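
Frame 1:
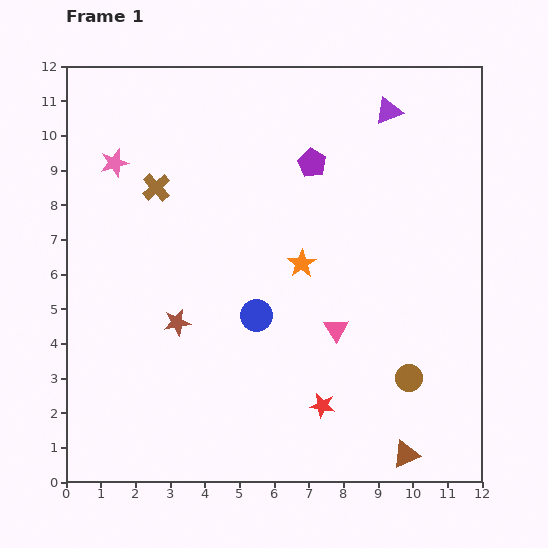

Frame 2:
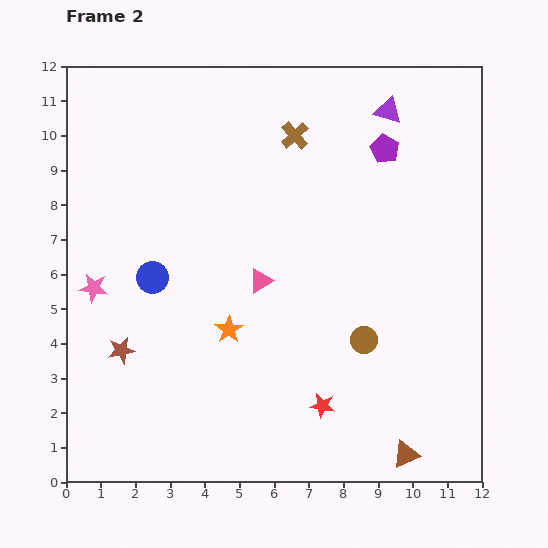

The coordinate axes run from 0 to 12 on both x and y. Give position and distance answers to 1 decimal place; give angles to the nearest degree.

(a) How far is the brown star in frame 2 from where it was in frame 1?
1.8

The brown star moved from (3.2, 4.6) to (1.6, 3.8), a distance of √(1.6² + 0.8²) ≈ 1.8.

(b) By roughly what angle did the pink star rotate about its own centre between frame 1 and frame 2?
24° clockwise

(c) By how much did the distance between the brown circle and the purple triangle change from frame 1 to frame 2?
-1.1

Distance in frame 1: 7.7. Distance in frame 2: 6.6.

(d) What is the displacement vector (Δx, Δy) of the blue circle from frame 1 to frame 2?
(-3.0, 1.1)

The blue circle was at (5.5, 4.8) in frame 1 and (2.5, 5.9) in frame 2.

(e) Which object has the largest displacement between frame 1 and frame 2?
the brown cross

(moved 4.3; next 3.6)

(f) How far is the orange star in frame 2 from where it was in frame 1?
2.8

The orange star moved from (6.8, 6.3) to (4.7, 4.4), a distance of √(2.1² + 1.9²) ≈ 2.8.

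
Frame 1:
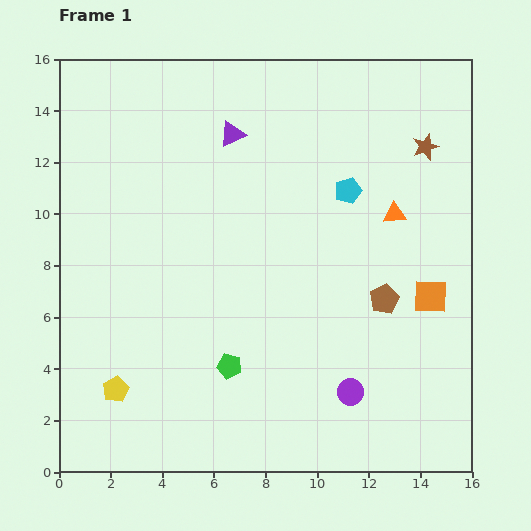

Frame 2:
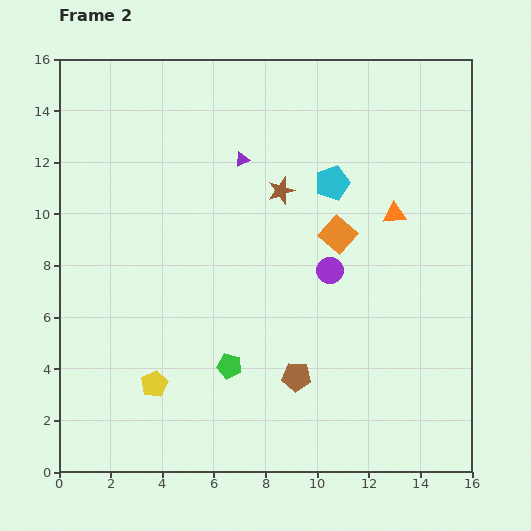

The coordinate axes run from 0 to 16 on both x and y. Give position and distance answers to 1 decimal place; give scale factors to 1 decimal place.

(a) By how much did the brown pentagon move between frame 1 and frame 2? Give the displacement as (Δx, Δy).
(-3.4, -3.0)

The brown pentagon was at (12.6, 6.7) in frame 1 and (9.2, 3.7) in frame 2.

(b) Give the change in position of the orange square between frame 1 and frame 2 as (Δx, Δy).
(-3.6, 2.4)

The orange square was at (14.4, 6.8) in frame 1 and (10.8, 9.2) in frame 2.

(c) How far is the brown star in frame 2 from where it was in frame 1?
5.9

The brown star moved from (14.2, 12.6) to (8.6, 10.9), a distance of √(5.6² + 1.7²) ≈ 5.9.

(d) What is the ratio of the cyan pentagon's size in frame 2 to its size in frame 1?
1.3×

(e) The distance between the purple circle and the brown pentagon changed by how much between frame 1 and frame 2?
+0.5

Distance in frame 1: 3.8. Distance in frame 2: 4.3.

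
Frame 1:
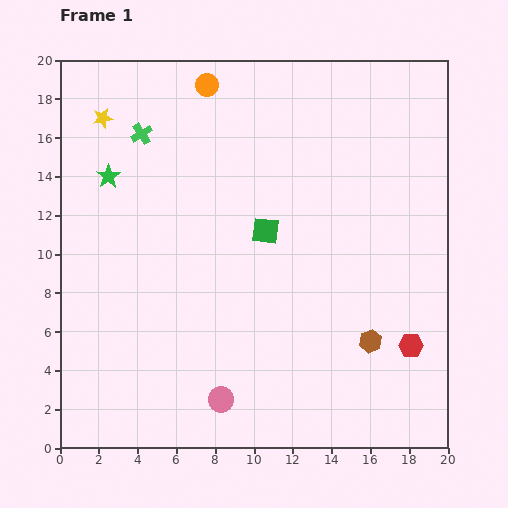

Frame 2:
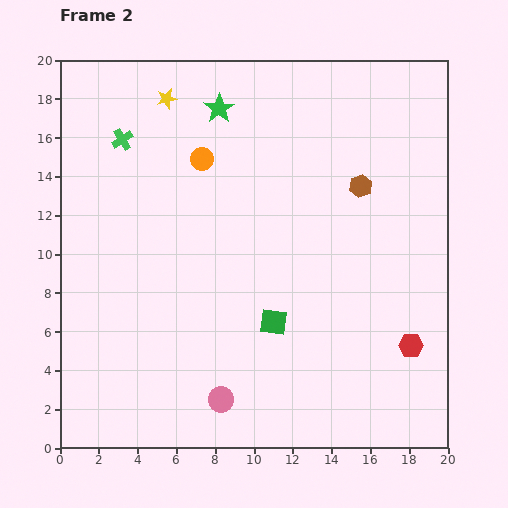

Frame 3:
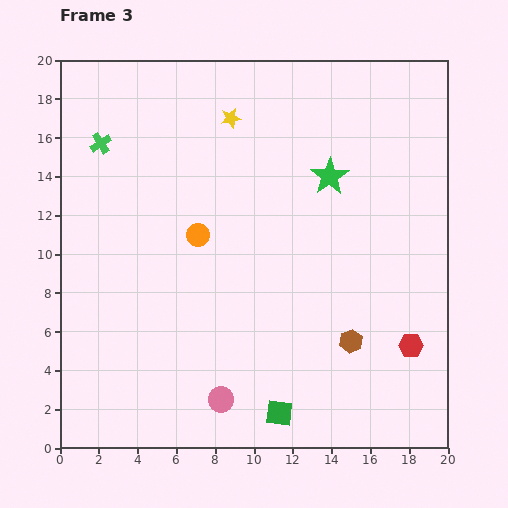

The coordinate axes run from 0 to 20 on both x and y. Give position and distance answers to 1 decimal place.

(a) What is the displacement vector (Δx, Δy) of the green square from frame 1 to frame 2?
(0.4, -4.7)

The green square was at (10.6, 11.2) in frame 1 and (11.0, 6.5) in frame 2.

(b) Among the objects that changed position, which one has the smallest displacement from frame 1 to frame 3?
the brown hexagon

(moved 1.0)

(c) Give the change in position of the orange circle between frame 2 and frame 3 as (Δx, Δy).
(-0.2, -3.9)

The orange circle was at (7.3, 14.9) in frame 2 and (7.1, 11.0) in frame 3.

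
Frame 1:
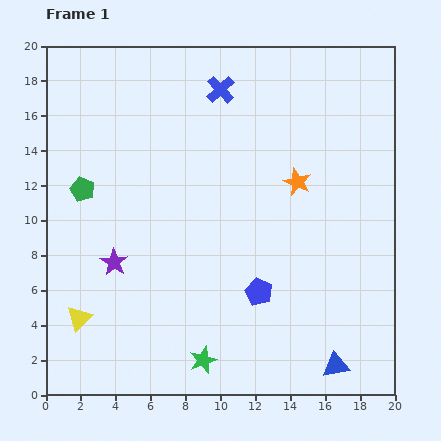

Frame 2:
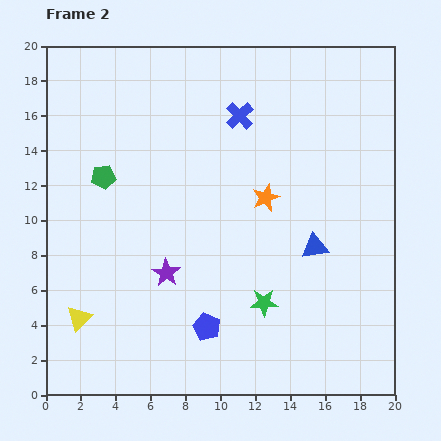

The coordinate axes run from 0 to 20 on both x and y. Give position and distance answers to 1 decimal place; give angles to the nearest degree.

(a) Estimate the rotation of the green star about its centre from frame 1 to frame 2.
19° clockwise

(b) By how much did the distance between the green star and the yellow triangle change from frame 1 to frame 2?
+3.1

Distance in frame 1: 7.5. Distance in frame 2: 10.6.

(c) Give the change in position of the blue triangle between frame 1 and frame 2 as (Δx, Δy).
(-1.2, 6.8)

The blue triangle was at (16.6, 1.7) in frame 1 and (15.4, 8.5) in frame 2.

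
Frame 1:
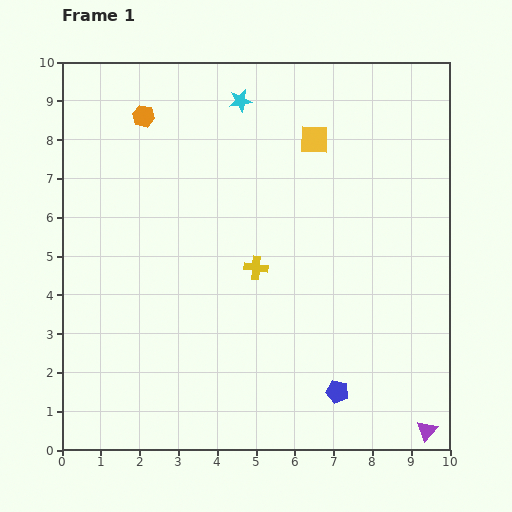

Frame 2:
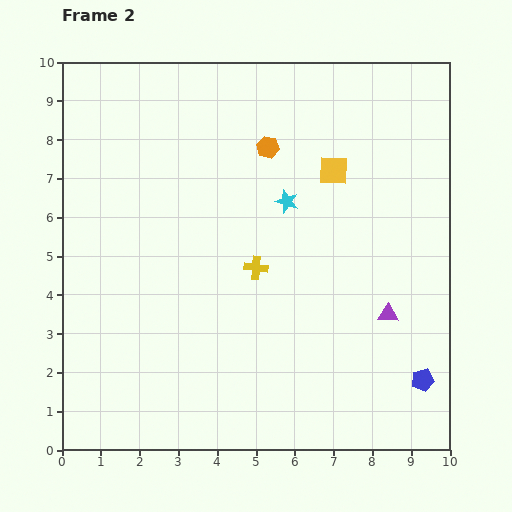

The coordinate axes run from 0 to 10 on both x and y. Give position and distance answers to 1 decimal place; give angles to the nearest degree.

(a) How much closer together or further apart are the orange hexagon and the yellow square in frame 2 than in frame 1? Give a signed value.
-2.6

Distance in frame 1: 4.4. Distance in frame 2: 1.8.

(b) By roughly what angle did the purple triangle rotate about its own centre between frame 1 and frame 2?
54° clockwise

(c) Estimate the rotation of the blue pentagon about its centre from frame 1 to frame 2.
26° counter-clockwise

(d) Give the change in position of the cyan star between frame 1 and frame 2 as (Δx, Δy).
(1.2, -2.6)

The cyan star was at (4.6, 9.0) in frame 1 and (5.8, 6.4) in frame 2.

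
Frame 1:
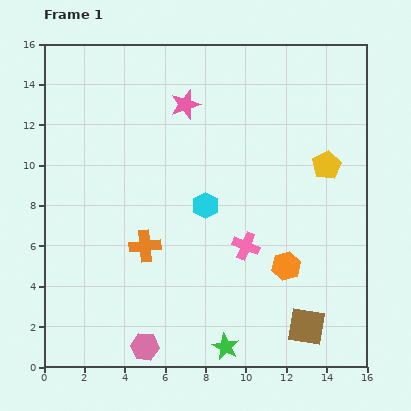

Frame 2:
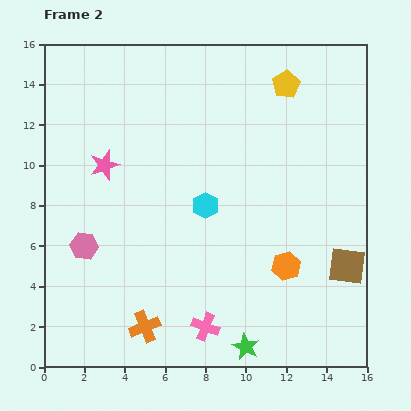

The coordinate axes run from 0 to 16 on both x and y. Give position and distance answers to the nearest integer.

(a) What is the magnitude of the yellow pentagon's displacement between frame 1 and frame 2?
4

The yellow pentagon moved from (14, 10) to (12, 14), a distance of √(2² + 4²) ≈ 4.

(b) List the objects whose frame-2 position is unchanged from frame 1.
the cyan hexagon, the orange hexagon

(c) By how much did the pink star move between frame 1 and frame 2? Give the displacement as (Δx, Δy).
(-4, -3)

The pink star was at (7, 13) in frame 1 and (3, 10) in frame 2.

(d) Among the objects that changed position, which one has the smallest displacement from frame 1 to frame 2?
the green star

(moved 1)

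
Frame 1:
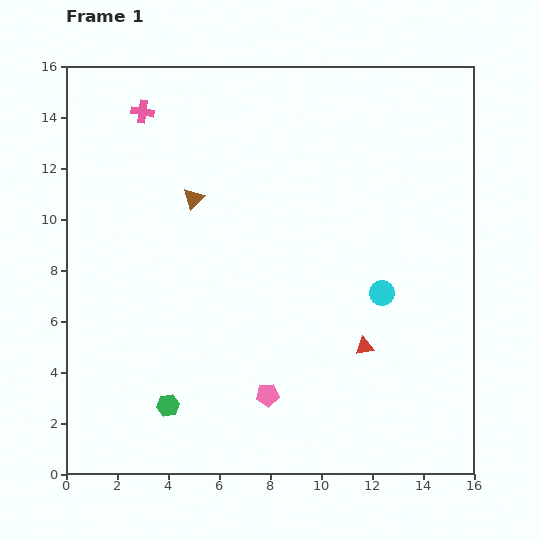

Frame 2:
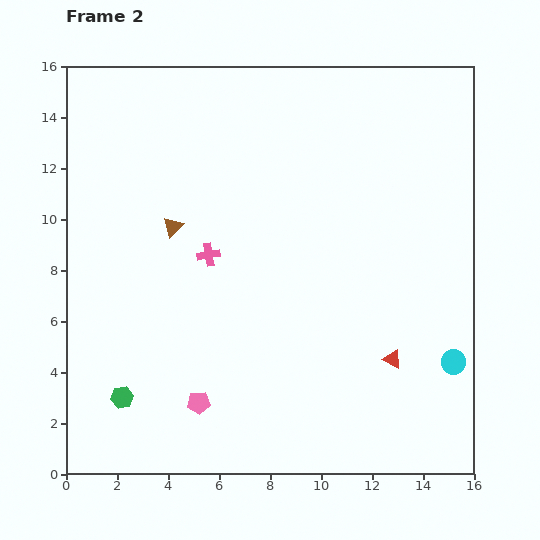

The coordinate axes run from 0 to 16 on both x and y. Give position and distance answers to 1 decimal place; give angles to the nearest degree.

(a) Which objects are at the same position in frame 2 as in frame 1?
none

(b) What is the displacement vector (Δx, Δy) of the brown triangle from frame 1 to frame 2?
(-0.8, -1.1)

The brown triangle was at (5.0, 10.8) in frame 1 and (4.2, 9.7) in frame 2.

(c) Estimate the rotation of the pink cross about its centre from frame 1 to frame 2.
18° counter-clockwise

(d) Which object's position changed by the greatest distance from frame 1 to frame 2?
the pink cross

(moved 6.2; next 3.9)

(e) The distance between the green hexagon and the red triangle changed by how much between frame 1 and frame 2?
+2.7

Distance in frame 1: 8.0. Distance in frame 2: 10.7.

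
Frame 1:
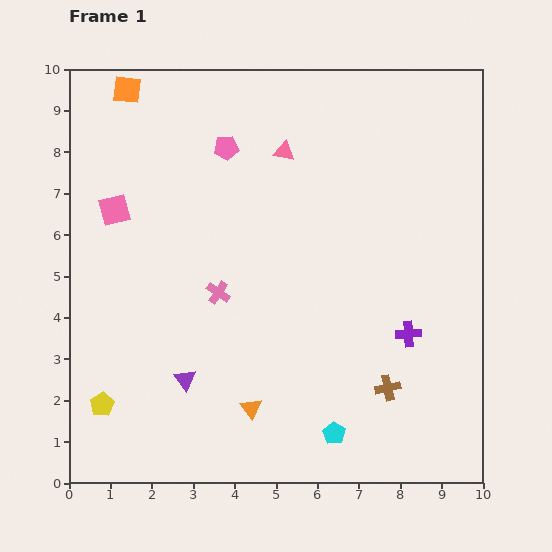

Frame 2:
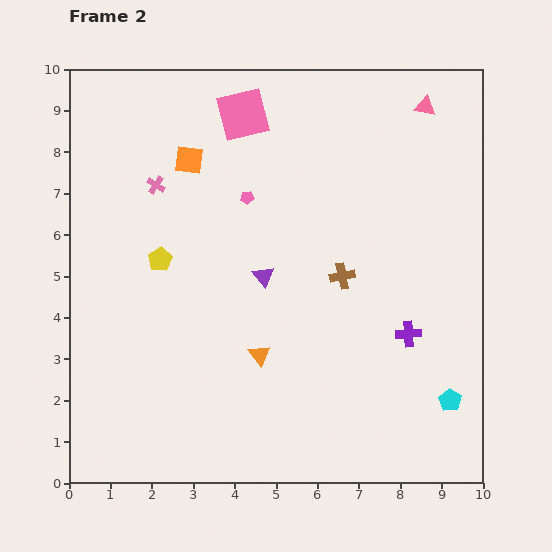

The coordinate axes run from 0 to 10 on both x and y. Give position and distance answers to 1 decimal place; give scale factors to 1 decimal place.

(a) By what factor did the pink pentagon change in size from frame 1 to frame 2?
0.6×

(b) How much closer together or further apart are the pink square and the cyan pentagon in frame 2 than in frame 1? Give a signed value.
+0.9

Distance in frame 1: 7.6. Distance in frame 2: 8.5.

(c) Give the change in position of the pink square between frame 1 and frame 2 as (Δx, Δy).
(3.1, 2.3)

The pink square was at (1.1, 6.6) in frame 1 and (4.2, 8.9) in frame 2.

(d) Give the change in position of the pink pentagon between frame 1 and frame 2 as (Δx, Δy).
(0.5, -1.2)

The pink pentagon was at (3.8, 8.1) in frame 1 and (4.3, 6.9) in frame 2.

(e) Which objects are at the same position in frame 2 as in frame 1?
the purple cross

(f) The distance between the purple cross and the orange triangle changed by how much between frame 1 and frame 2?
-0.6

Distance in frame 1: 4.2. Distance in frame 2: 3.6.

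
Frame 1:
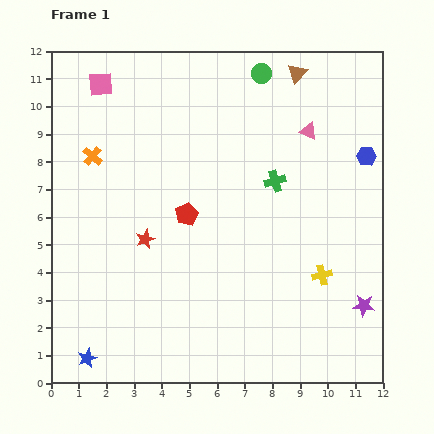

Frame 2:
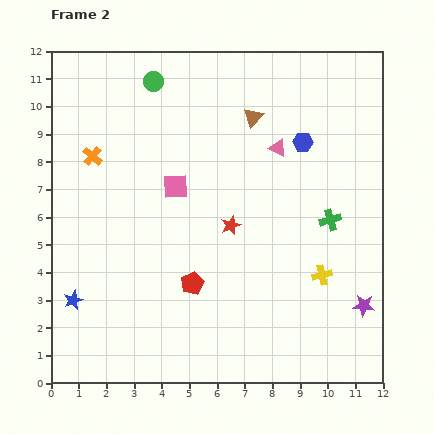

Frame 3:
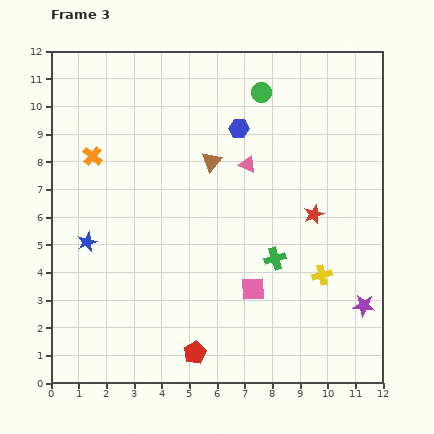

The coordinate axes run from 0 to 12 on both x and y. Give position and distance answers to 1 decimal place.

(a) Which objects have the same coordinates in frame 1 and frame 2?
the orange cross, the yellow cross, the purple star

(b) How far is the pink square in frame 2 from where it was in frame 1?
4.6

The pink square moved from (1.8, 10.8) to (4.5, 7.1), a distance of √(2.7² + 3.7²) ≈ 4.6.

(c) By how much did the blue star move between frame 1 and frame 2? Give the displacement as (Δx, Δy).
(-0.5, 2.1)

The blue star was at (1.3, 0.9) in frame 1 and (0.8, 3.0) in frame 2.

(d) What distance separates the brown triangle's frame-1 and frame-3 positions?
4.5

The brown triangle moved from (8.9, 11.2) to (5.8, 8.0), a distance of √(3.1² + 3.2²) ≈ 4.5.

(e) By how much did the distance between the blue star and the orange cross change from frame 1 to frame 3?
-4.2

Distance in frame 1: 7.3. Distance in frame 3: 3.1.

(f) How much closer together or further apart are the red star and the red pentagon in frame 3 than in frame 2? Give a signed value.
+4.1

Distance in frame 2: 2.5. Distance in frame 3: 6.6.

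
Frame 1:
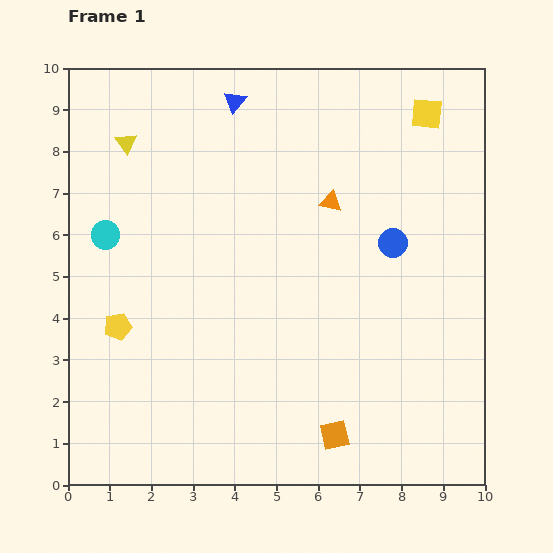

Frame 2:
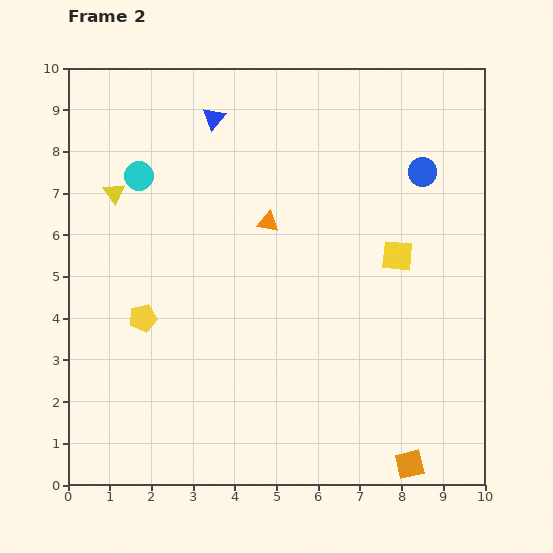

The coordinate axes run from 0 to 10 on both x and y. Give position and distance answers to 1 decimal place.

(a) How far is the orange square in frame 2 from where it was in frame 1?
1.9

The orange square moved from (6.4, 1.2) to (8.2, 0.5), a distance of √(1.8² + 0.7²) ≈ 1.9.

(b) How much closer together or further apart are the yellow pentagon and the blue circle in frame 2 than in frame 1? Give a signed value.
+0.7

Distance in frame 1: 6.9. Distance in frame 2: 7.6.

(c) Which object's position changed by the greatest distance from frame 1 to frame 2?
the yellow square

(moved 3.5; next 1.9)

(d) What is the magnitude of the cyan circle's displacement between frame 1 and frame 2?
1.6

The cyan circle moved from (0.9, 6.0) to (1.7, 7.4), a distance of √(0.8² + 1.4²) ≈ 1.6.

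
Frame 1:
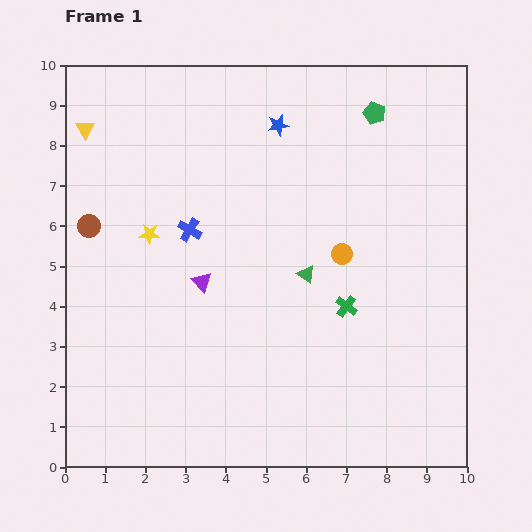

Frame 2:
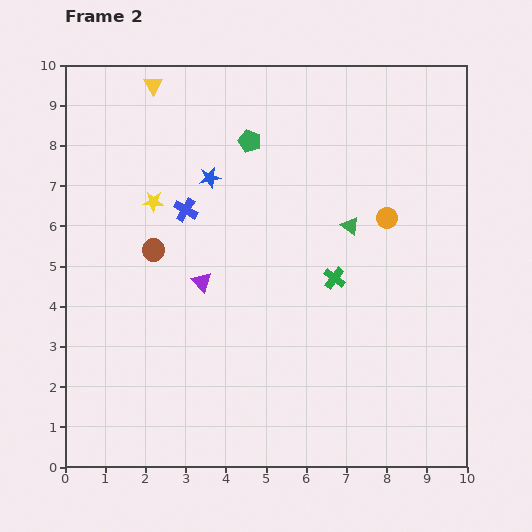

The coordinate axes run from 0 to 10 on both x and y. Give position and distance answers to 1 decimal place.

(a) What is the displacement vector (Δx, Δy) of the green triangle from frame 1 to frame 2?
(1.1, 1.2)

The green triangle was at (6.0, 4.8) in frame 1 and (7.1, 6.0) in frame 2.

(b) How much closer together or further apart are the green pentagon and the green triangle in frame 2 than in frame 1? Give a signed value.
-1.0

Distance in frame 1: 4.3. Distance in frame 2: 3.3.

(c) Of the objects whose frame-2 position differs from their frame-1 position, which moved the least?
the blue cross

(moved 0.5)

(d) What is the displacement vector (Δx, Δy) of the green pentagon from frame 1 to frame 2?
(-3.1, -0.7)

The green pentagon was at (7.7, 8.8) in frame 1 and (4.6, 8.1) in frame 2.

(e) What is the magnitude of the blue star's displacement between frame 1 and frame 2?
2.1

The blue star moved from (5.3, 8.5) to (3.6, 7.2), a distance of √(1.7² + 1.3²) ≈ 2.1.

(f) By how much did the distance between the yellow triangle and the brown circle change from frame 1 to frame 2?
+1.7

Distance in frame 1: 2.4. Distance in frame 2: 4.1.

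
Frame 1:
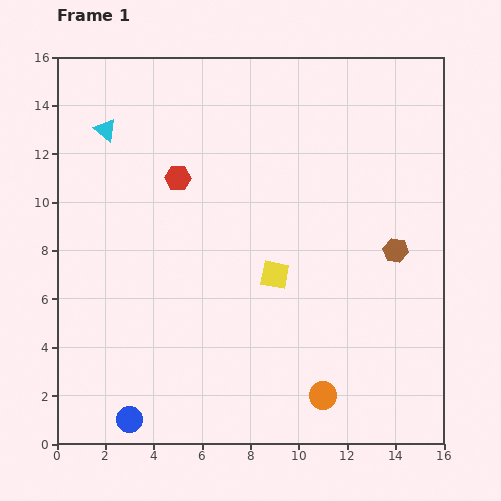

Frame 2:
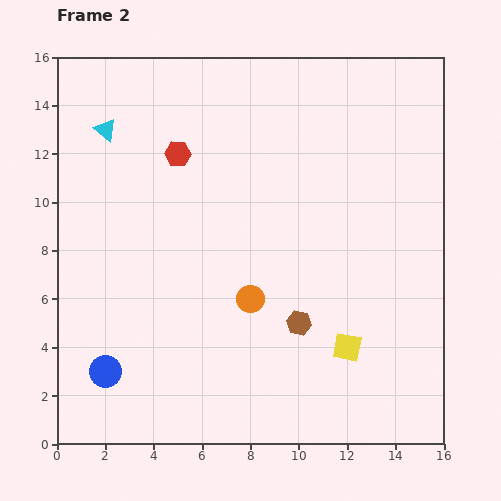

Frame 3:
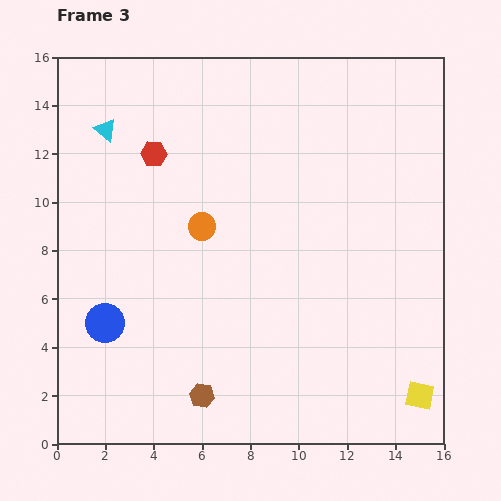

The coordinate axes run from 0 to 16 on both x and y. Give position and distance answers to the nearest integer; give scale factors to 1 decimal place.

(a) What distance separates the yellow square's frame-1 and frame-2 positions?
4

The yellow square moved from (9, 7) to (12, 4), a distance of √(3² + 3²) ≈ 4.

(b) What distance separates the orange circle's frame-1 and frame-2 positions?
5

The orange circle moved from (11, 2) to (8, 6), a distance of √(3² + 4²) ≈ 5.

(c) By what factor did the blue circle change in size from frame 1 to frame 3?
1.5×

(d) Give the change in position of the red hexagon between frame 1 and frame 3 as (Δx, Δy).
(-1, 1)

The red hexagon was at (5, 11) in frame 1 and (4, 12) in frame 3.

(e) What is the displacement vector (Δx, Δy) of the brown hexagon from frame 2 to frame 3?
(-4, -3)

The brown hexagon was at (10, 5) in frame 2 and (6, 2) in frame 3.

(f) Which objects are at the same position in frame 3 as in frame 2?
the cyan triangle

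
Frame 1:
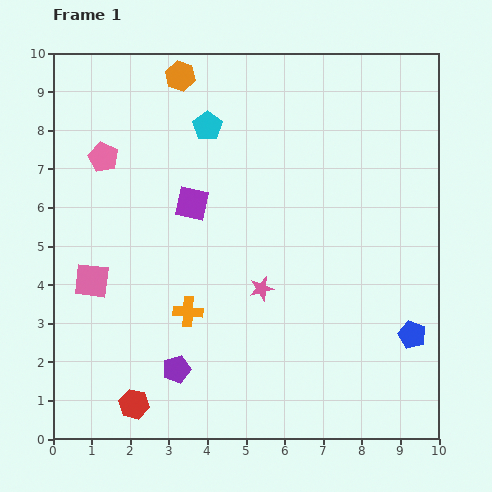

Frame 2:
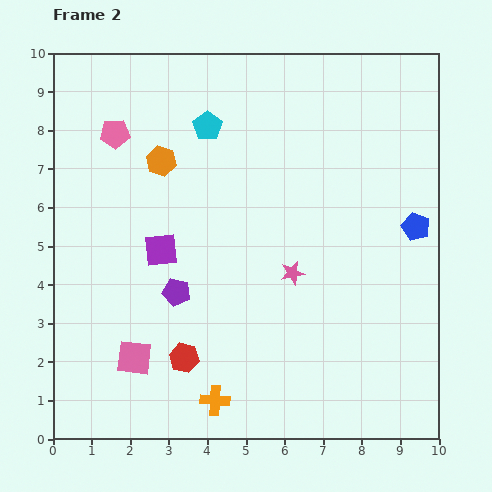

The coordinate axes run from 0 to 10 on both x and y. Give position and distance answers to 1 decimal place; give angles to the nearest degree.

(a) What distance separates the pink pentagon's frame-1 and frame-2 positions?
0.7

The pink pentagon moved from (1.3, 7.3) to (1.6, 7.9), a distance of √(0.3² + 0.6²) ≈ 0.7.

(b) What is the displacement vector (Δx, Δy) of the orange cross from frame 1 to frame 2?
(0.7, -2.3)

The orange cross was at (3.5, 3.3) in frame 1 and (4.2, 1.0) in frame 2.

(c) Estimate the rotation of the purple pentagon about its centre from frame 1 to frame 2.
28° clockwise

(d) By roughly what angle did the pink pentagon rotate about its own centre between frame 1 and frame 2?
29° counter-clockwise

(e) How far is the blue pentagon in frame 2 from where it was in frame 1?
2.8

The blue pentagon moved from (9.3, 2.7) to (9.4, 5.5), a distance of √(0.1² + 2.8²) ≈ 2.8.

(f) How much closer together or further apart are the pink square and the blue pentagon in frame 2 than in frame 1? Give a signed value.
-0.3

Distance in frame 1: 8.4. Distance in frame 2: 8.1.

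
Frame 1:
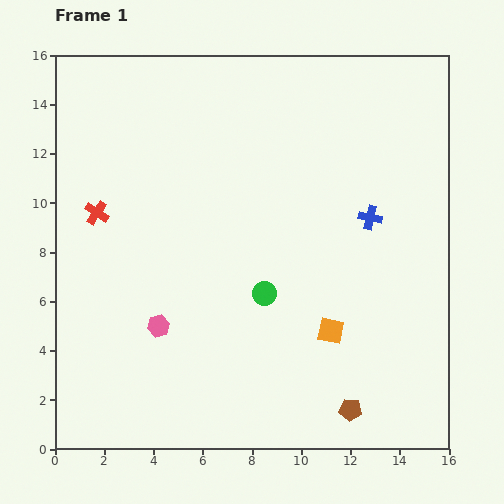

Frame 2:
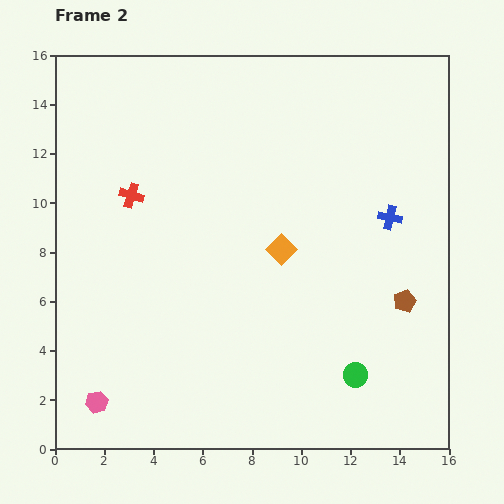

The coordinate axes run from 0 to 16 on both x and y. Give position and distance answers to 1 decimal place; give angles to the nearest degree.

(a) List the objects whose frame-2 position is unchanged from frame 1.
none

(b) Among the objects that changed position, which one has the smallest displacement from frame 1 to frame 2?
the blue cross

(moved 0.8)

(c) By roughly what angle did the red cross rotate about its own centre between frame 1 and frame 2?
15° counter-clockwise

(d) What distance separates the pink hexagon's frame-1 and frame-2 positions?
4.0

The pink hexagon moved from (4.2, 5.0) to (1.7, 1.9), a distance of √(2.5² + 3.1²) ≈ 4.0.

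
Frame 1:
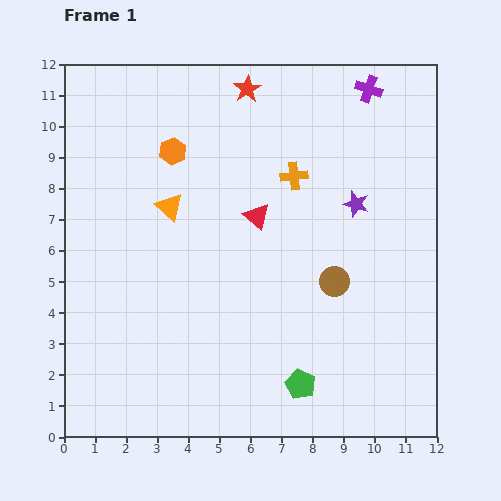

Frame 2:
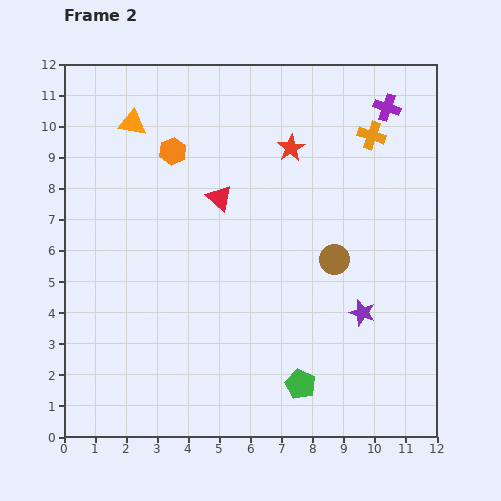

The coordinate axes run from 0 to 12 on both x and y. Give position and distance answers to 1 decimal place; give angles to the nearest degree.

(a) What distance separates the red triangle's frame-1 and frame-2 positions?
1.3

The red triangle moved from (6.2, 7.1) to (5.0, 7.7), a distance of √(1.2² + 0.6²) ≈ 1.3.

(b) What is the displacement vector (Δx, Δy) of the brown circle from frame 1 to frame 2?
(0.0, 0.7)

The brown circle was at (8.7, 5.0) in frame 1 and (8.7, 5.7) in frame 2.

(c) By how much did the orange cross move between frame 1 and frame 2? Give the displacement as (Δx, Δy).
(2.5, 1.3)

The orange cross was at (7.4, 8.4) in frame 1 and (9.9, 9.7) in frame 2.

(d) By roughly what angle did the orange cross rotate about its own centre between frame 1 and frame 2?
24° clockwise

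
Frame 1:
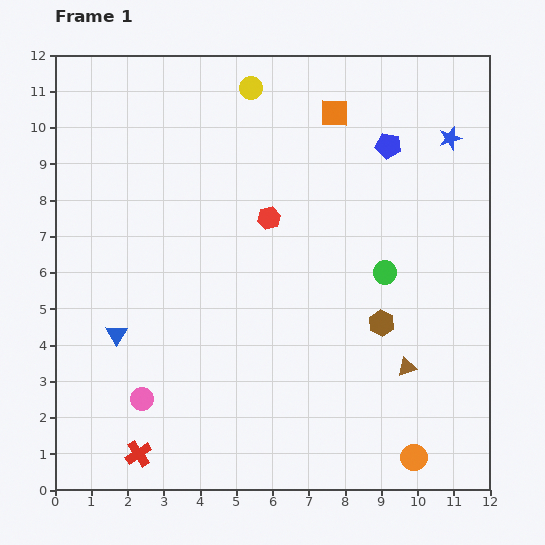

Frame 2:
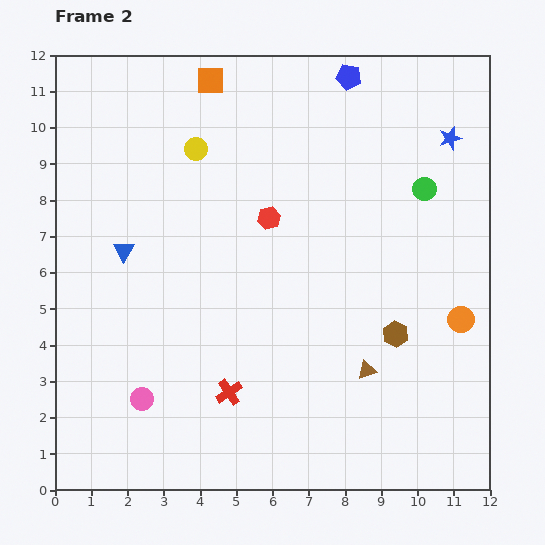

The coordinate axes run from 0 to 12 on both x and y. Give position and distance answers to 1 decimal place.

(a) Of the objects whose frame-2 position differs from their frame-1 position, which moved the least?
the brown hexagon

(moved 0.5)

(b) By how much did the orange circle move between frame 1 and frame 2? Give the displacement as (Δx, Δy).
(1.3, 3.8)

The orange circle was at (9.9, 0.9) in frame 1 and (11.2, 4.7) in frame 2.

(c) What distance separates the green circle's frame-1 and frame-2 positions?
2.5

The green circle moved from (9.1, 6.0) to (10.2, 8.3), a distance of √(1.1² + 2.3²) ≈ 2.5.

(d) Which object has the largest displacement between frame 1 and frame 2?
the orange circle

(moved 4.0; next 3.5)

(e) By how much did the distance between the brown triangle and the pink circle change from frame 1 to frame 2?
-1.1

Distance in frame 1: 7.4. Distance in frame 2: 6.3.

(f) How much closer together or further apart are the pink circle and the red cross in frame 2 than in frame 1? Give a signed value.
+0.9

Distance in frame 1: 1.5. Distance in frame 2: 2.4.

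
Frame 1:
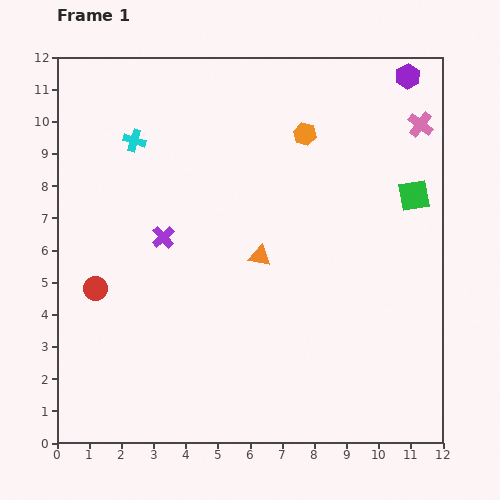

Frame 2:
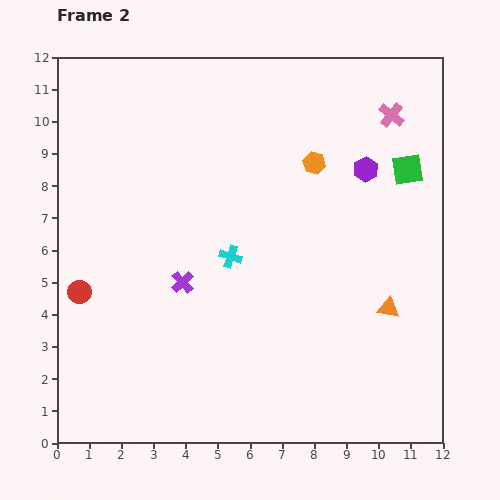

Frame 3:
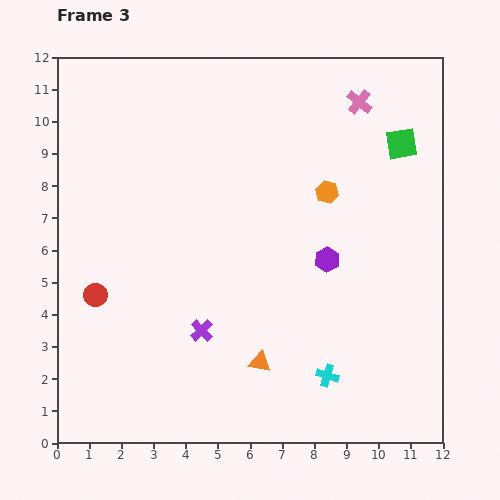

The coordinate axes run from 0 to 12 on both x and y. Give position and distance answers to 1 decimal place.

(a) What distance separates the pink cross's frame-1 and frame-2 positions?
0.9

The pink cross moved from (11.3, 9.9) to (10.4, 10.2), a distance of √(0.9² + 0.3²) ≈ 0.9.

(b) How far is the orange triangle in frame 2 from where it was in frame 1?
4.3

The orange triangle moved from (6.3, 5.8) to (10.3, 4.2), a distance of √(4.0² + 1.6²) ≈ 4.3.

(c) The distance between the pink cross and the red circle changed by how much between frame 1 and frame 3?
-1.1

Distance in frame 1: 11.3. Distance in frame 3: 10.2.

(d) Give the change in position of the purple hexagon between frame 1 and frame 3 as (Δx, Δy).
(-2.5, -5.7)

The purple hexagon was at (10.9, 11.4) in frame 1 and (8.4, 5.7) in frame 3.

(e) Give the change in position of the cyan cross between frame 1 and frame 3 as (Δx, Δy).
(6.0, -7.3)

The cyan cross was at (2.4, 9.4) in frame 1 and (8.4, 2.1) in frame 3.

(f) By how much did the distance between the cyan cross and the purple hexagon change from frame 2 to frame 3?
-1.4

Distance in frame 2: 5.0. Distance in frame 3: 3.6.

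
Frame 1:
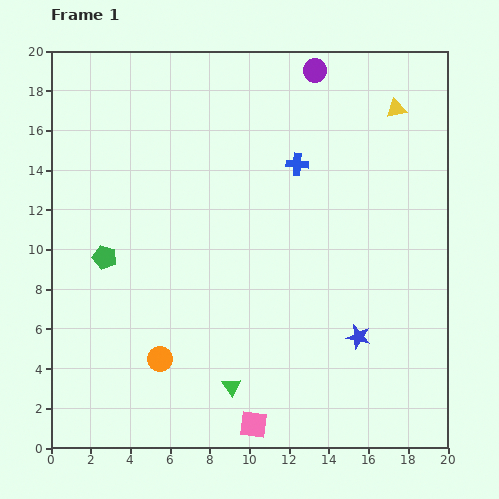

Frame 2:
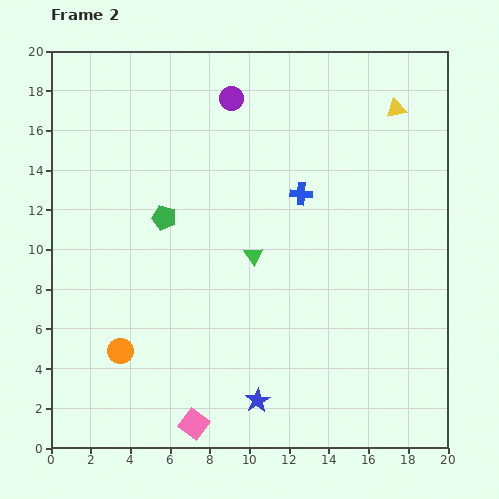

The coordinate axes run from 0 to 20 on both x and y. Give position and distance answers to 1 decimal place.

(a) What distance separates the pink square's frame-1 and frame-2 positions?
3.0

The pink square moved from (10.2, 1.2) to (7.2, 1.2), a distance of √(3.0² + 0.0²) ≈ 3.0.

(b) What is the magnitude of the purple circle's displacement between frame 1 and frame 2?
4.4

The purple circle moved from (13.3, 19.0) to (9.1, 17.6), a distance of √(4.2² + 1.4²) ≈ 4.4.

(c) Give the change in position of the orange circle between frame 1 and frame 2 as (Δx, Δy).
(-2.0, 0.4)

The orange circle was at (5.5, 4.5) in frame 1 and (3.5, 4.9) in frame 2.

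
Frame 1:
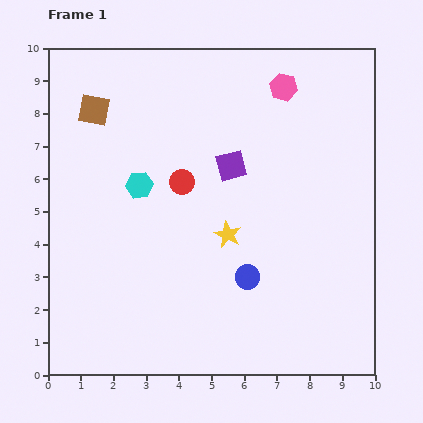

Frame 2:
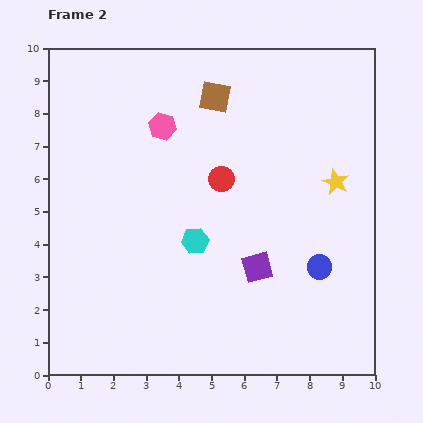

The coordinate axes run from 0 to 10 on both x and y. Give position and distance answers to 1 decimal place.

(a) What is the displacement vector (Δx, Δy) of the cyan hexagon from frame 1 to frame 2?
(1.7, -1.7)

The cyan hexagon was at (2.8, 5.8) in frame 1 and (4.5, 4.1) in frame 2.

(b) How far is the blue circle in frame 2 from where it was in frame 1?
2.2

The blue circle moved from (6.1, 3.0) to (8.3, 3.3), a distance of √(2.2² + 0.3²) ≈ 2.2.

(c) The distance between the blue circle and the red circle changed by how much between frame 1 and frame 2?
+0.5

Distance in frame 1: 3.5. Distance in frame 2: 4.0.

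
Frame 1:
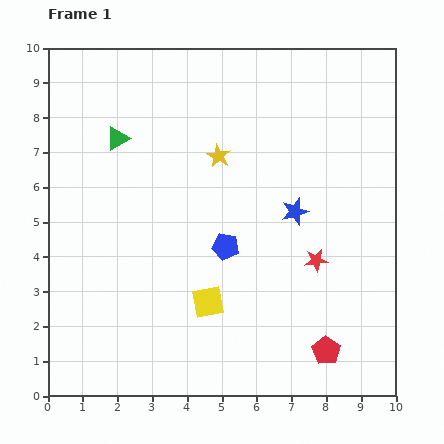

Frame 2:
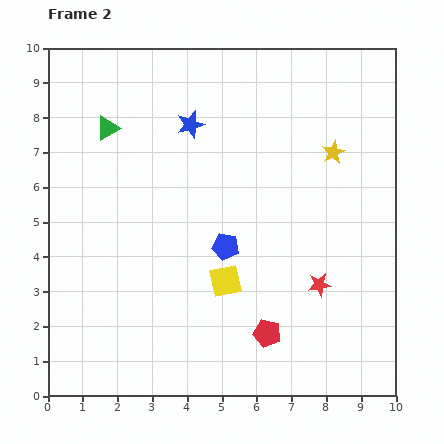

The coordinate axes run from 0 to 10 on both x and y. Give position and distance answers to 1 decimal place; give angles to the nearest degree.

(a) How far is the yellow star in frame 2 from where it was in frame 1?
3.3

The yellow star moved from (4.9, 6.9) to (8.2, 7.0), a distance of √(3.3² + 0.1²) ≈ 3.3.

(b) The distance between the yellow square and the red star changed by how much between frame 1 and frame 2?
-0.6

Distance in frame 1: 3.3. Distance in frame 2: 2.7.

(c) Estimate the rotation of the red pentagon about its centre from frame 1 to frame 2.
18° counter-clockwise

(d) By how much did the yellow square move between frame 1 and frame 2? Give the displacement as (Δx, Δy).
(0.5, 0.6)

The yellow square was at (4.6, 2.7) in frame 1 and (5.1, 3.3) in frame 2.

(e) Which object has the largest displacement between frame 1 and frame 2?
the blue star

(moved 3.9; next 3.3)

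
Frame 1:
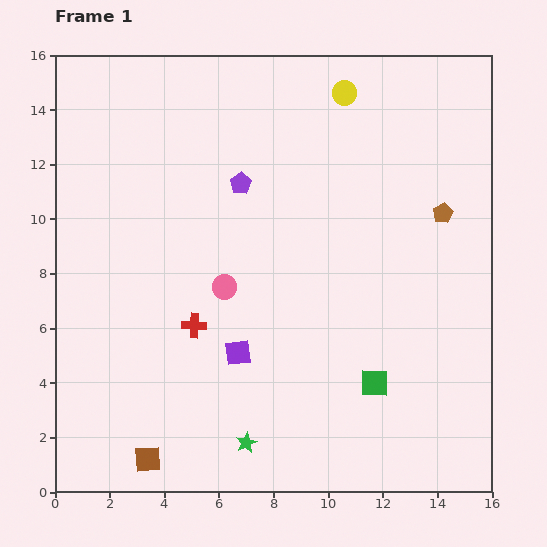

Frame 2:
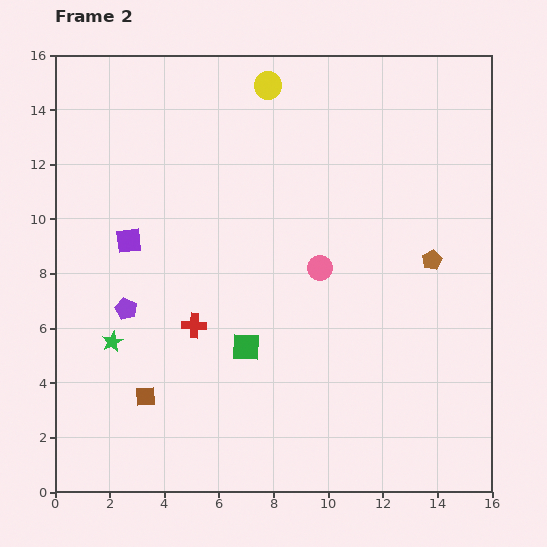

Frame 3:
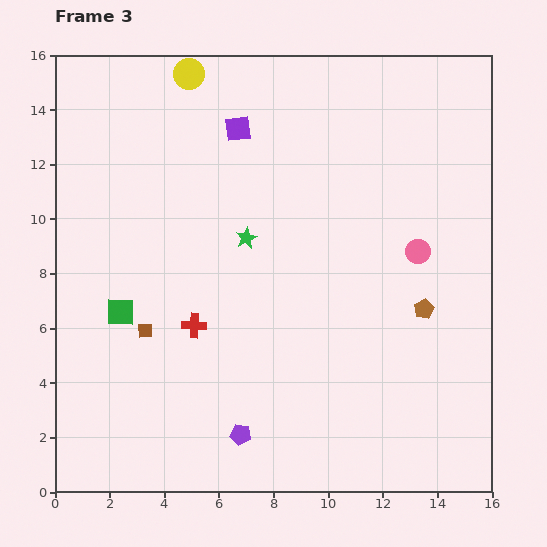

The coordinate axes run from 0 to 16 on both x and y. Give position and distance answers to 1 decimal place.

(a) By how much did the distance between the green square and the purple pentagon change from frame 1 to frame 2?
-4.2

Distance in frame 1: 8.8. Distance in frame 2: 4.6.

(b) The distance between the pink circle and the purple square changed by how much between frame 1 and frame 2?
+4.6

Distance in frame 1: 2.5. Distance in frame 2: 7.1.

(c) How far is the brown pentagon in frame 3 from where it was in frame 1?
3.6

The brown pentagon moved from (14.2, 10.2) to (13.5, 6.7), a distance of √(0.7² + 3.5²) ≈ 3.6.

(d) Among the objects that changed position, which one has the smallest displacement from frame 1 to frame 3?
the brown pentagon

(moved 3.6)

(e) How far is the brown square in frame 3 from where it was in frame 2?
2.4

The brown square moved from (3.3, 3.5) to (3.3, 5.9), a distance of √(0.0² + 2.4²) ≈ 2.4.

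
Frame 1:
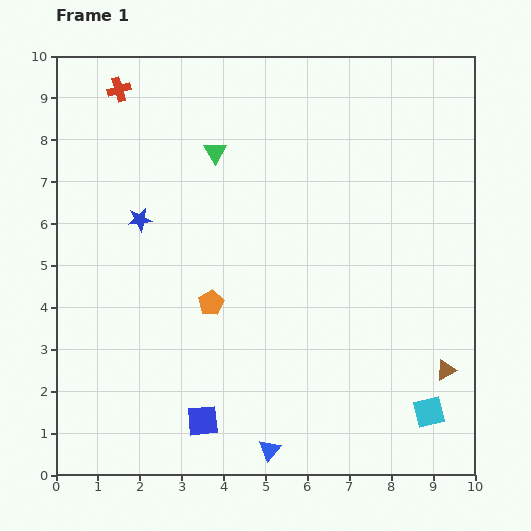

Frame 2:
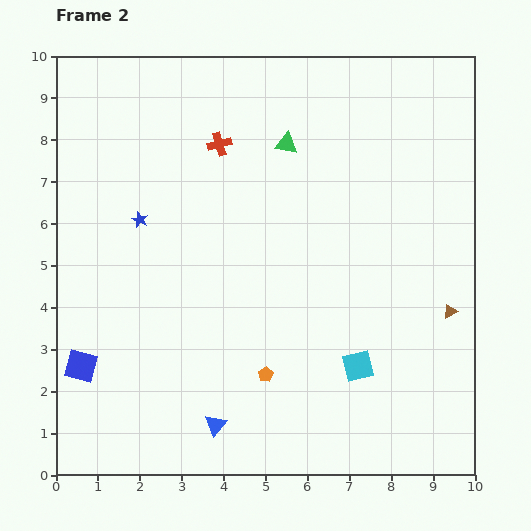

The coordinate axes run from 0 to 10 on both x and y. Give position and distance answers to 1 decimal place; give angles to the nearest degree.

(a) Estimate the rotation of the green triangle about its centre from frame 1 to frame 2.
52° counter-clockwise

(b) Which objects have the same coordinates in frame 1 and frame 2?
the blue star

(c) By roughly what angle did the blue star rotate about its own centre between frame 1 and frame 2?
31° clockwise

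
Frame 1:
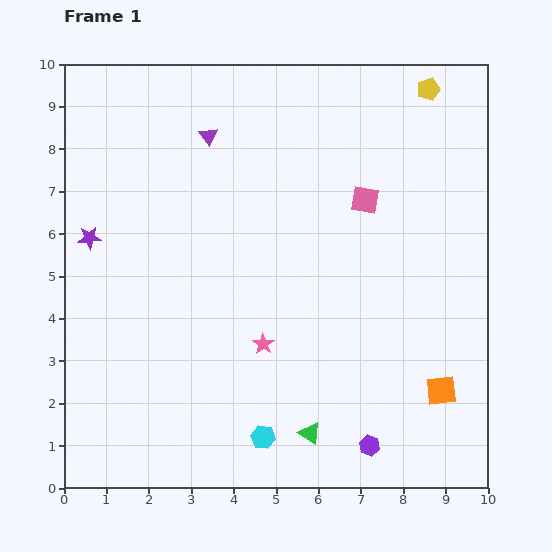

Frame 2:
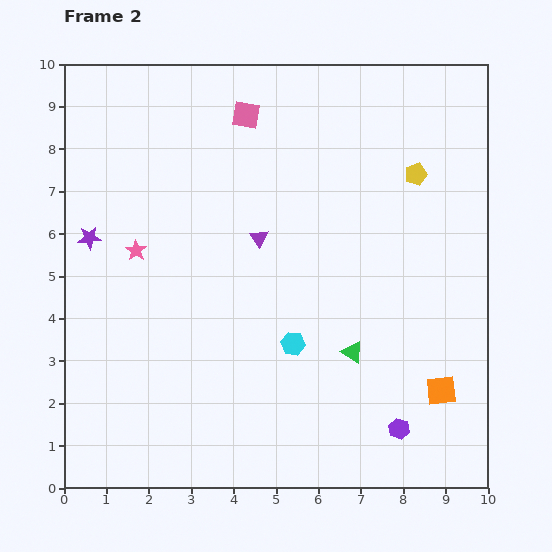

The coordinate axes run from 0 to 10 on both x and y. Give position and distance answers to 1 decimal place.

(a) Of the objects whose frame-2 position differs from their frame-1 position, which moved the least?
the purple hexagon

(moved 0.8)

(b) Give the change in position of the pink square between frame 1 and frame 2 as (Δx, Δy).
(-2.8, 2.0)

The pink square was at (7.1, 6.8) in frame 1 and (4.3, 8.8) in frame 2.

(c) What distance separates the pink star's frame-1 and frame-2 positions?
3.7

The pink star moved from (4.7, 3.4) to (1.7, 5.6), a distance of √(3.0² + 2.2²) ≈ 3.7.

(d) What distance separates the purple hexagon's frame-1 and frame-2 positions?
0.8

The purple hexagon moved from (7.2, 1.0) to (7.9, 1.4), a distance of √(0.7² + 0.4²) ≈ 0.8.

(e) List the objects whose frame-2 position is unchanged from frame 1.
the purple star, the orange square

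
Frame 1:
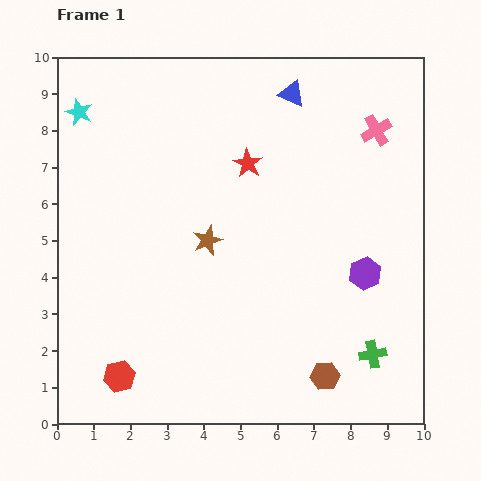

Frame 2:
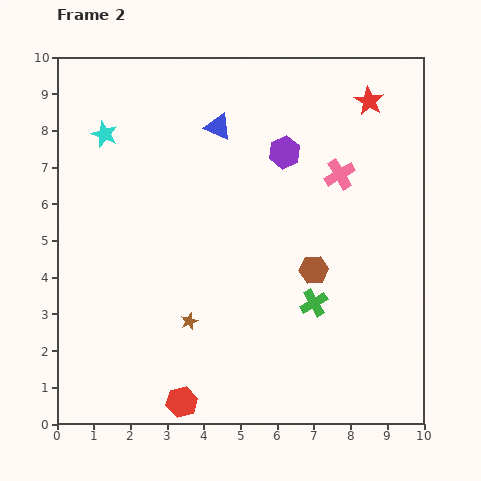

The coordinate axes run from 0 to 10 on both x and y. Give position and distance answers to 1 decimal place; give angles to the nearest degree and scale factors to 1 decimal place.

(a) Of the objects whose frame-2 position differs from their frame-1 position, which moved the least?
the cyan star

(moved 0.9)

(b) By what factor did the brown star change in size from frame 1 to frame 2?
0.6×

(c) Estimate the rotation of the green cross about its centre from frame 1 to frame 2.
20° counter-clockwise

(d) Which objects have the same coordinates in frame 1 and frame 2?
none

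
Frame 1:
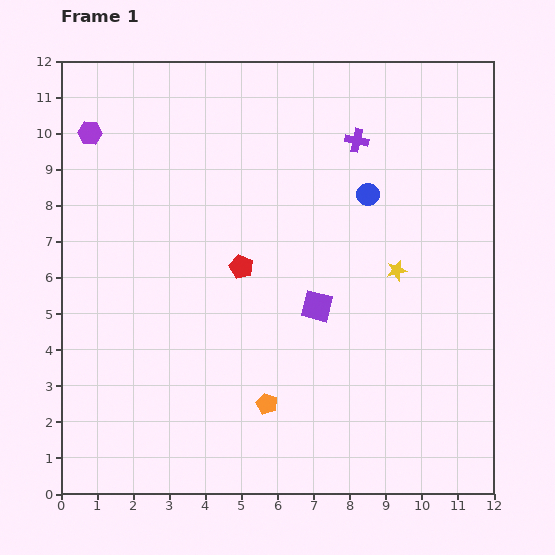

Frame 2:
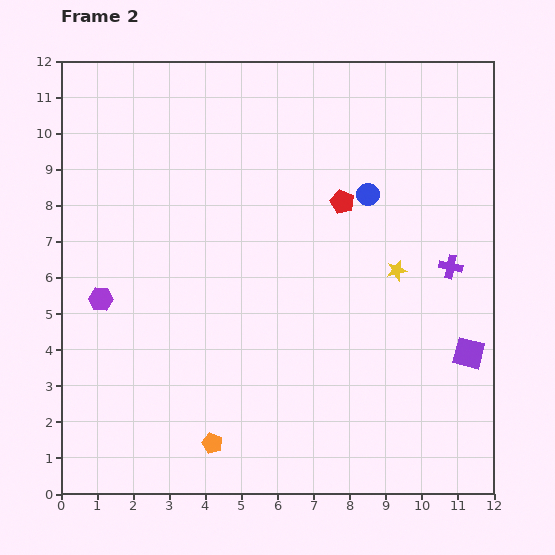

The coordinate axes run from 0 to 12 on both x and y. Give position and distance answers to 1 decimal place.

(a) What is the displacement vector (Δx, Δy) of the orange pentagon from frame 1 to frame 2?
(-1.5, -1.1)

The orange pentagon was at (5.7, 2.5) in frame 1 and (4.2, 1.4) in frame 2.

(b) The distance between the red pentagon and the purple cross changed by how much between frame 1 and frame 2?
-1.2

Distance in frame 1: 4.7. Distance in frame 2: 3.5.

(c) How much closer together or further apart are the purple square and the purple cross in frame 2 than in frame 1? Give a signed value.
-2.2

Distance in frame 1: 4.7. Distance in frame 2: 2.5.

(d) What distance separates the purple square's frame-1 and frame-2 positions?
4.4

The purple square moved from (7.1, 5.2) to (11.3, 3.9), a distance of √(4.2² + 1.3²) ≈ 4.4.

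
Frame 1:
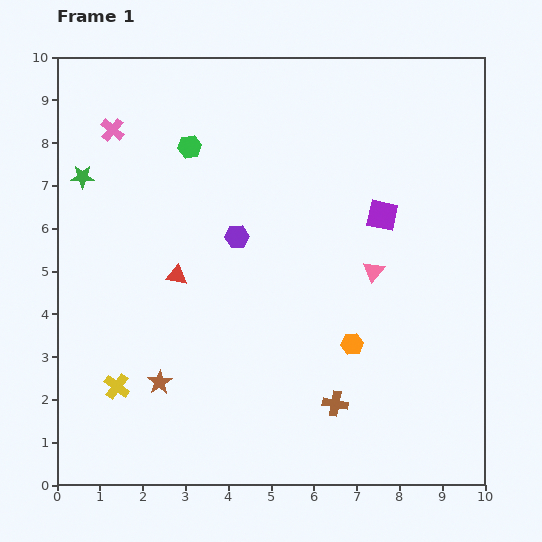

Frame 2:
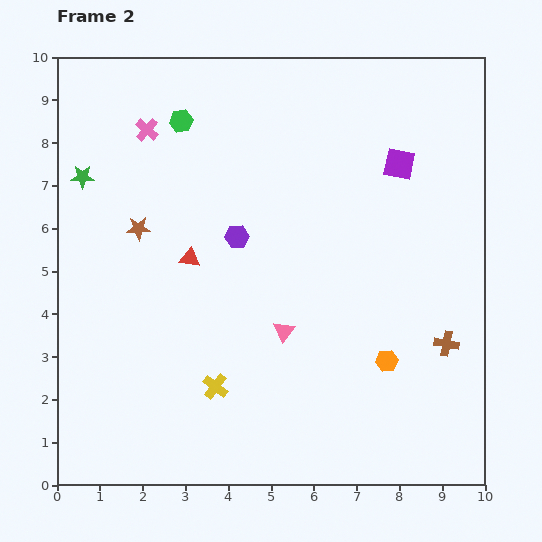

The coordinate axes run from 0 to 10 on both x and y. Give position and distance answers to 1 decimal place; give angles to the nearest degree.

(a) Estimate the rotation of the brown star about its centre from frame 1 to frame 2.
30° clockwise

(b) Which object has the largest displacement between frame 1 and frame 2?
the brown star

(moved 3.6; next 3.0)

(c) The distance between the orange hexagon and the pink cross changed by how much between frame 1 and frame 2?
+0.3

Distance in frame 1: 7.5. Distance in frame 2: 7.8.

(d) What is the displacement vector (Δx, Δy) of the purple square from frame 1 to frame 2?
(0.4, 1.2)

The purple square was at (7.6, 6.3) in frame 1 and (8.0, 7.5) in frame 2.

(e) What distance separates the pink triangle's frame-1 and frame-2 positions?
2.5

The pink triangle moved from (7.4, 5.0) to (5.3, 3.6), a distance of √(2.1² + 1.4²) ≈ 2.5.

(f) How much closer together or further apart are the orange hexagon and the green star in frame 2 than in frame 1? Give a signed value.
+0.9

Distance in frame 1: 7.4. Distance in frame 2: 8.3.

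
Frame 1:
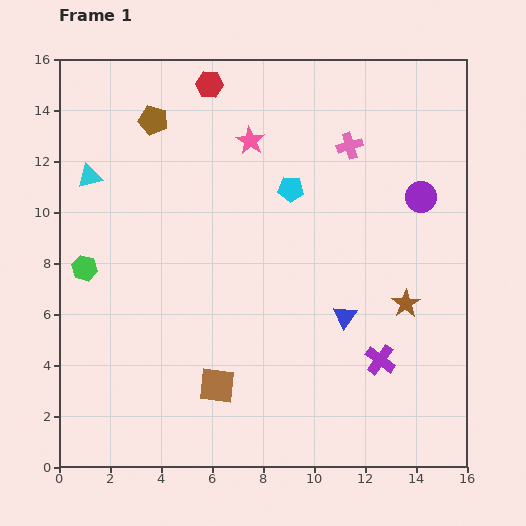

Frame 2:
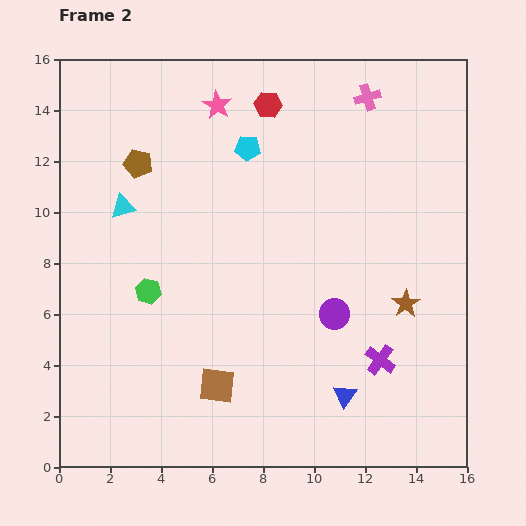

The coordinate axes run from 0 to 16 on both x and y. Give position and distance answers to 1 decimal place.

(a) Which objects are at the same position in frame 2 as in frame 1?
the brown square, the purple cross, the brown star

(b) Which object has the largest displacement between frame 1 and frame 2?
the purple circle

(moved 5.7; next 3.1)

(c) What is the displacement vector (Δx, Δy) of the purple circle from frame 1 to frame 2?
(-3.4, -4.6)

The purple circle was at (14.2, 10.6) in frame 1 and (10.8, 6.0) in frame 2.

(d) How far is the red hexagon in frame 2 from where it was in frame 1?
2.4

The red hexagon moved from (5.9, 15.0) to (8.2, 14.2), a distance of √(2.3² + 0.8²) ≈ 2.4.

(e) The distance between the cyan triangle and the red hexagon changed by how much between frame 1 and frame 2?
+1.1

Distance in frame 1: 5.9. Distance in frame 2: 7.0.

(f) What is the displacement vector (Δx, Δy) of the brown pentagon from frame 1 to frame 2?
(-0.6, -1.7)

The brown pentagon was at (3.7, 13.6) in frame 1 and (3.1, 11.9) in frame 2.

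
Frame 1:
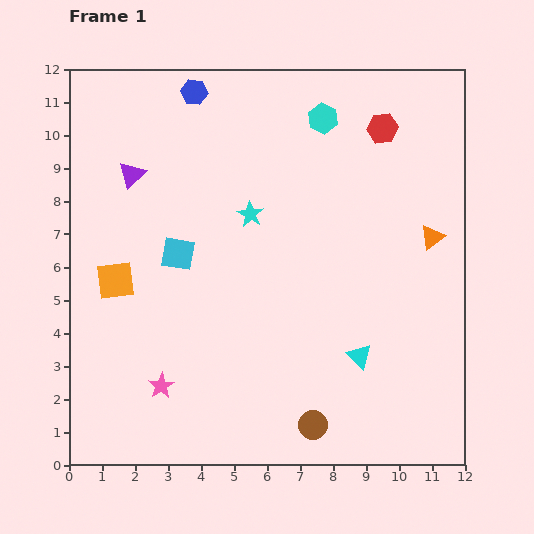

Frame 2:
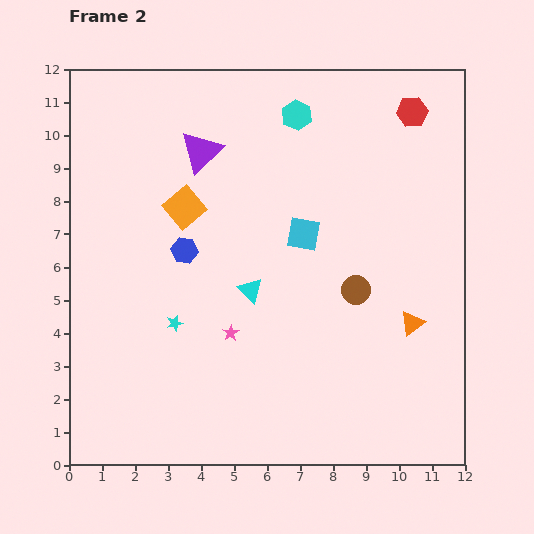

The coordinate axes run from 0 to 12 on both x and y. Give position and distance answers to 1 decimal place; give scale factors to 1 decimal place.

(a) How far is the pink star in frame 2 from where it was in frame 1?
2.6

The pink star moved from (2.8, 2.4) to (4.9, 4.0), a distance of √(2.1² + 1.6²) ≈ 2.6.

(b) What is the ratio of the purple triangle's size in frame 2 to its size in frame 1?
1.6×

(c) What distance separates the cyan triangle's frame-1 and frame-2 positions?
3.9

The cyan triangle moved from (8.8, 3.3) to (5.5, 5.3), a distance of √(3.3² + 2.0²) ≈ 3.9.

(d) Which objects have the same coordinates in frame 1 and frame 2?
none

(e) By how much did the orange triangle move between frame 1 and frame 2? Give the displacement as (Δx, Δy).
(-0.6, -2.6)

The orange triangle was at (11.0, 6.9) in frame 1 and (10.4, 4.3) in frame 2.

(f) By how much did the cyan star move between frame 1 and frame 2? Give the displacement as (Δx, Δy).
(-2.3, -3.3)

The cyan star was at (5.5, 7.6) in frame 1 and (3.2, 4.3) in frame 2.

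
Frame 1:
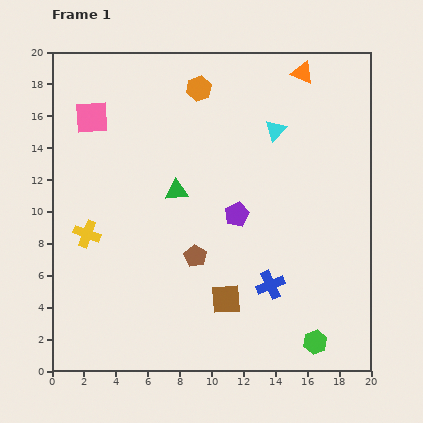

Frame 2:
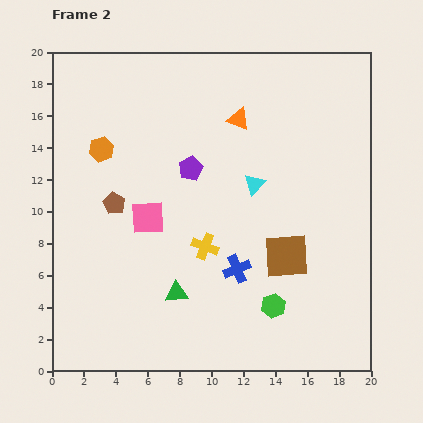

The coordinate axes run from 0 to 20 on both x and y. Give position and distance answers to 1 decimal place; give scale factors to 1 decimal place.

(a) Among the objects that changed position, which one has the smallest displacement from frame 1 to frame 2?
the blue cross

(moved 2.3)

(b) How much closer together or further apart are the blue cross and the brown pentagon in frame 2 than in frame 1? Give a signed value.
+3.7

Distance in frame 1: 5.0. Distance in frame 2: 8.7.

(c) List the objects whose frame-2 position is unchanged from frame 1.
none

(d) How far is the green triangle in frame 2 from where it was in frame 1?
6.4

The green triangle moved from (7.8, 11.3) to (7.8, 4.9), a distance of √(0.0² + 6.4²) ≈ 6.4.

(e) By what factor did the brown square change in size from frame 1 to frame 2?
1.5×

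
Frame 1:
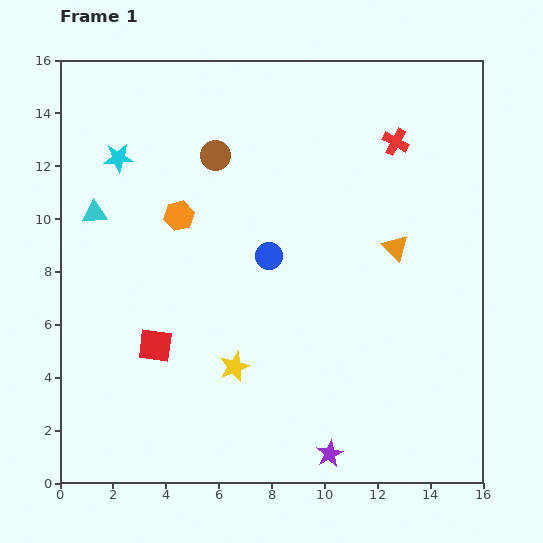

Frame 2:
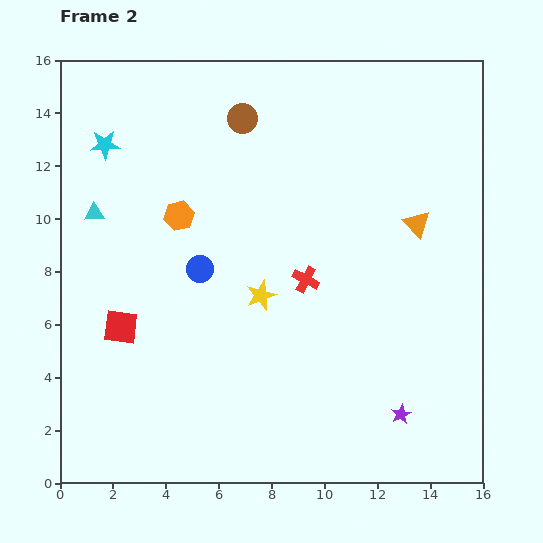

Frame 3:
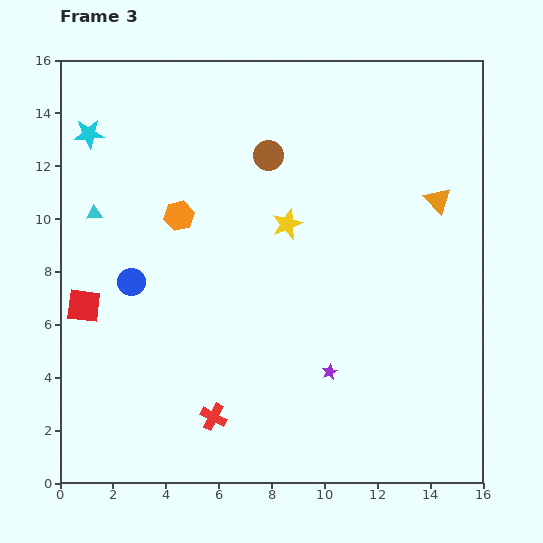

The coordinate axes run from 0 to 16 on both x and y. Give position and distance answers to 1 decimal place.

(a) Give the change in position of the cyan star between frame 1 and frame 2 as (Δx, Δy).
(-0.5, 0.5)

The cyan star was at (2.2, 12.3) in frame 1 and (1.7, 12.8) in frame 2.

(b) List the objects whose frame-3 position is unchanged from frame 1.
the cyan triangle, the orange hexagon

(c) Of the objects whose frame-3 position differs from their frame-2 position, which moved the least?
the cyan star

(moved 0.7)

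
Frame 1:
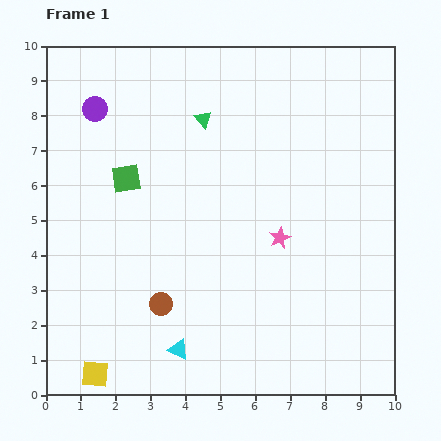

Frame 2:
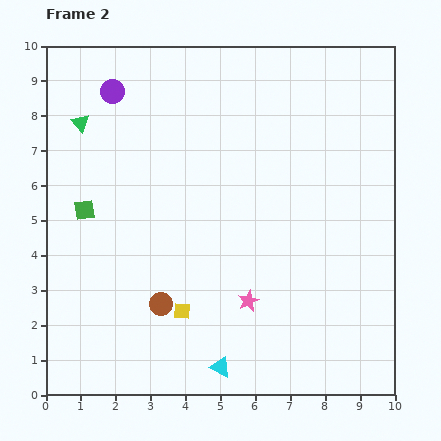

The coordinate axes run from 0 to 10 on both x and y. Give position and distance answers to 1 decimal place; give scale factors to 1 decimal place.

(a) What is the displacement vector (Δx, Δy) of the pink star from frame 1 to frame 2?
(-0.9, -1.8)

The pink star was at (6.7, 4.5) in frame 1 and (5.8, 2.7) in frame 2.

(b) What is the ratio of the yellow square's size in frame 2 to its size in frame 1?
0.6×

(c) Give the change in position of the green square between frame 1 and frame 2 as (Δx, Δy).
(-1.2, -0.9)

The green square was at (2.3, 6.2) in frame 1 and (1.1, 5.3) in frame 2.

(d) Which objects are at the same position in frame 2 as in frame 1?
the brown circle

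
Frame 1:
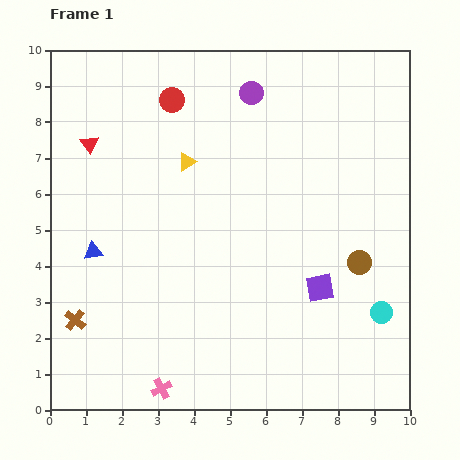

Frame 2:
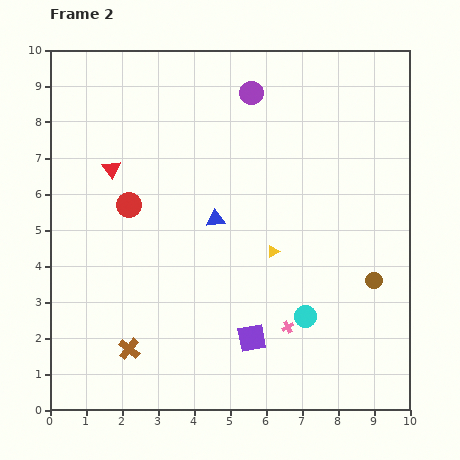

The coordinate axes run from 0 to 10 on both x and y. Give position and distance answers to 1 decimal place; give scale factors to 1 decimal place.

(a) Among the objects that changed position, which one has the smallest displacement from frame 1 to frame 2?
the brown circle

(moved 0.6)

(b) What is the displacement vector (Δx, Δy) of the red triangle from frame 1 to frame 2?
(0.6, -0.7)

The red triangle was at (1.1, 7.4) in frame 1 and (1.7, 6.7) in frame 2.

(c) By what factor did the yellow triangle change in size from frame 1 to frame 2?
0.6×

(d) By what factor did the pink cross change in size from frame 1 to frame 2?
0.6×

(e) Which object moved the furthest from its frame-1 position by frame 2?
the pink cross

(moved 3.9; next 3.5)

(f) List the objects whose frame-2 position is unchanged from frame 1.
the purple circle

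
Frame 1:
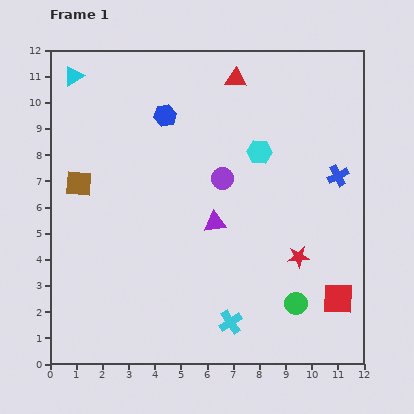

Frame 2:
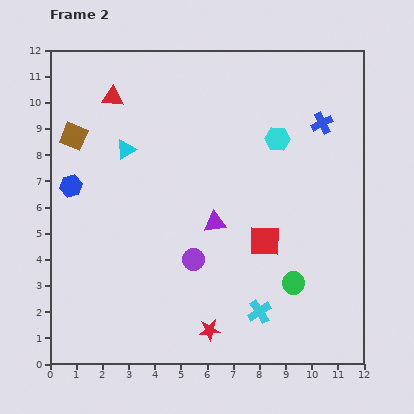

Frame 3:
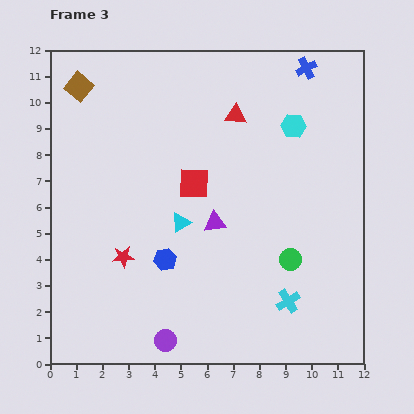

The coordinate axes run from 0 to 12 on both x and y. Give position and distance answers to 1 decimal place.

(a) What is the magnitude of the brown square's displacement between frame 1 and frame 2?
1.8

The brown square moved from (1.1, 6.9) to (0.9, 8.7), a distance of √(0.2² + 1.8²) ≈ 1.8.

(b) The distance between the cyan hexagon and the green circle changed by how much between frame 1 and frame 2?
-0.5

Distance in frame 1: 6.0. Distance in frame 2: 5.5.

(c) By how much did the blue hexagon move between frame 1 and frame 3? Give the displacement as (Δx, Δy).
(0.0, -5.5)

The blue hexagon was at (4.4, 9.5) in frame 1 and (4.4, 4.0) in frame 3.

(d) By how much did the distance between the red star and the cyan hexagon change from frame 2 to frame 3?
+0.5

Distance in frame 2: 7.7. Distance in frame 3: 8.2.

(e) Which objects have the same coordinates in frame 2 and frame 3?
the purple triangle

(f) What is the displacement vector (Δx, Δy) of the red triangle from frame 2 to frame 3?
(4.7, -0.7)

The red triangle was at (2.4, 10.2) in frame 2 and (7.1, 9.5) in frame 3.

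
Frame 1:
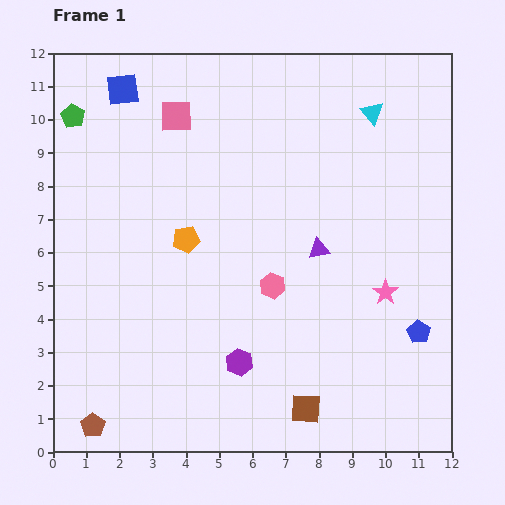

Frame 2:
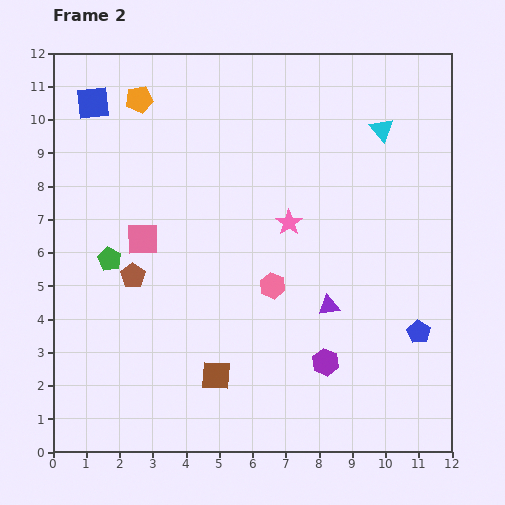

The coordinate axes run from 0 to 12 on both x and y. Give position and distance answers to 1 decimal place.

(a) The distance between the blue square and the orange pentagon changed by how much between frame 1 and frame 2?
-3.5

Distance in frame 1: 4.9. Distance in frame 2: 1.4.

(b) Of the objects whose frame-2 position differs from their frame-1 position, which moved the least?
the cyan triangle

(moved 0.6)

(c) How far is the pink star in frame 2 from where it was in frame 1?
3.6

The pink star moved from (10.0, 4.8) to (7.1, 6.9), a distance of √(2.9² + 2.1²) ≈ 3.6.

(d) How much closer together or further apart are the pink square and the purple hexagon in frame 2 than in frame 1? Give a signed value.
-1.0

Distance in frame 1: 7.6. Distance in frame 2: 6.6.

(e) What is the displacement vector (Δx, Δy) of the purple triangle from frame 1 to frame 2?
(0.3, -1.7)

The purple triangle was at (8.0, 6.1) in frame 1 and (8.3, 4.4) in frame 2.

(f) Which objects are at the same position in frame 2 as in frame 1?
the pink hexagon, the blue pentagon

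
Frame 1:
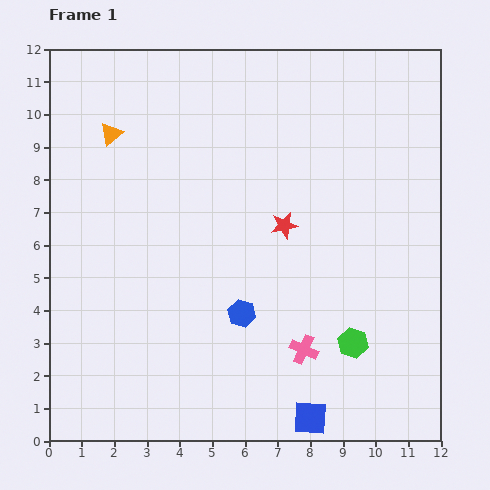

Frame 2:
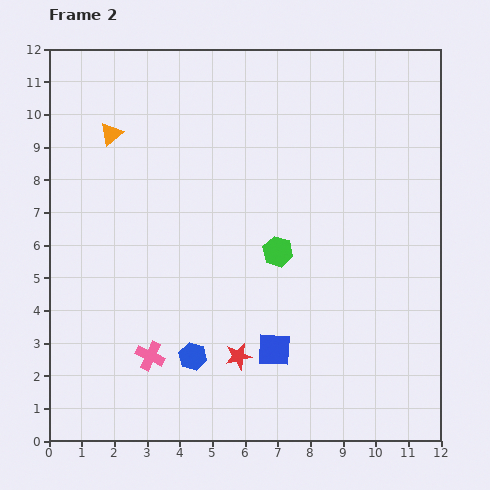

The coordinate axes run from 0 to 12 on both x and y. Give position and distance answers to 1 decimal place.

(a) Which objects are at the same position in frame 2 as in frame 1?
the orange triangle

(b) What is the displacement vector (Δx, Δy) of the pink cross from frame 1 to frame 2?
(-4.7, -0.2)

The pink cross was at (7.8, 2.8) in frame 1 and (3.1, 2.6) in frame 2.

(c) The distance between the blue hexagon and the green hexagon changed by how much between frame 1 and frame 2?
+0.6

Distance in frame 1: 3.5. Distance in frame 2: 4.1.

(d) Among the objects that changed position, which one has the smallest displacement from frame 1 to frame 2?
the blue hexagon

(moved 2.0)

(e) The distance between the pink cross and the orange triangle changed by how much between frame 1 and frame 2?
-2.0

Distance in frame 1: 8.9. Distance in frame 2: 6.9.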